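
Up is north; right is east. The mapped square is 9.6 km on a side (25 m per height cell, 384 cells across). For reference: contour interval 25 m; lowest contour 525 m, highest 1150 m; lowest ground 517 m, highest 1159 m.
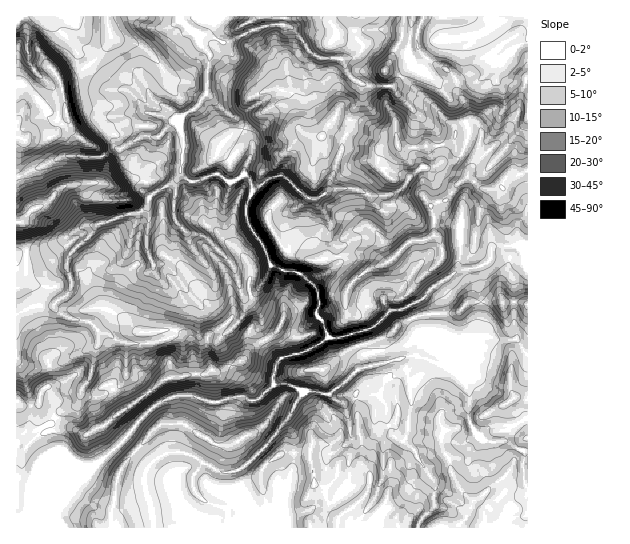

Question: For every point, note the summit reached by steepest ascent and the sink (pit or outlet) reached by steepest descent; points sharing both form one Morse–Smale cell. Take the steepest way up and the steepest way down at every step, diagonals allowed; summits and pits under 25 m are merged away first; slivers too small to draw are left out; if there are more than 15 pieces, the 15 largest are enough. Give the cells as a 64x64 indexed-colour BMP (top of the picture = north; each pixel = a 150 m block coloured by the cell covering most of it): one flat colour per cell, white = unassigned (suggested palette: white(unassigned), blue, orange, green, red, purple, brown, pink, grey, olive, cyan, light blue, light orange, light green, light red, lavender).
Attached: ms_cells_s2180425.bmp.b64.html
<image width="64" height="64" href="data:image/bmp;base64,Qk12CAAAAAAAAHYAAAAoAAAAQAAAAEAAAAABAAQAAAAAAAAIAAATCwAAEwsAABAAAAAAAAAA////ALR3HwAOf/8ALKAsACgn1gC9Z5QAS1aMAMJ34wB/f38AIr28AM++FwDox64AeLv/AIrfmACWmP8A1bDFABERFmZmZmZmYiIiIiIiIiIiIiIiIiIiIiKIiIiIiIiIEREWZmZmZmZiIiIiIiIiIiIiIiIiIiIiIiiIiIiIiIgRERZmZmZmZmIiIiIiIiIiIiIiIiIiIiIiIoiIiIiIiBEREWZmZmZmYiIiIiIiIiIiIiIiIiIiIiIiiIiIiIiIERERFmZmZmYiIiIiIiIiIiIiIiIiIiIiIiKIiIiIiIgRERERZmZmZiIiIiIiIiIiIiIiIiIiIiIiIoiIiIiIiBEREREWZmZmIiIiIiIiIiIiIiIiIiIiIiIiiIiIiIiAERERERZmZmZiIiIiJmYiIiIiIiIiIiIiIiiIiIiIiIARERERERZmZmIiIiZmZmIiIiIiIiIiIiIiiIiIiIiIgBEREREREWZmZmZmZmZmZiIiIiIiIiIiIiKIiIiIiIiAERERERERFmZmZmZmZmZmYiIiIiIiIiIiKIiIiIiIiAABERERERERZmZmZmZmZmZmIiIiIiIiIiIoIiIiIgAAAAABEREREREWZmZmZmZmZmZiIiIiIiIiIiIiIiIt0AAAAAABERERERFmZmZmZmZmZmYiIiIiIiIiIiIiIi3d3dAAAAAREREREWZmZmZmZmZmZiIiIiIiIiIiIiIiLd3d3QAAAAAREREREWZmZmZmZmZmYiIiIiIiIiIiIiIt3d3dAAAAABEREREe7mYRERERFmZmIiIiIiIiIiIiIi3d3d0AAAAAEREREe7u7hERERERZmAAACIiIiIiIiIi3d3d3QAAAAABEREe7u7uEREREREAAAAAAiIiIiIiIiLd3d3dAAAAAAEREe7u7u4REREREQAAAAAAIiIiIiIiLd3d3d0BERAAABER7u7u7hEREREREAAAAAAAAiIiIi3d3d3d3RERERAAERHu7u7u4REREREAAAAAAAAAAADd3d3d3d3dERERERAREe7u7u7hEREREAAAAAAAAAAAAN3d3d3d3dARERERERERERHu7uEREREQAAAAAAAAAAAADd3d3d0AABERERERERERERHu4RERERAAAAAEREAAAAAAAAAAAAAAEREREREREREREe7hEREREAAAAEREREAAAAAAAAAAAAARERERERERERER7uEREREQAAAARERERAAAAAAAAAAAAFUREREREREREREe4REREQAAAABEREREREAAAAAAAAAAVVVREREREREREe4REREQAAAAAERERERERAAAAAAAAABVVVVREREREREe4REREREAAAAARERERERERAAAAAAAAFVVVVERERERER7hERERERAAAAREREREREREQAAAAAAAVVVVURERERER7hEREREREAAAEUREREREREREAAAAAABVVVURERERER7hERERERERAREREURERERERERHcAAAAFVVVRERERERERERERERERERERERREREREREREd3cAAAVVVVURERERERERERERERERERERFERERERERERHdwAABVVVVVEREREREREREREREREREREUREREREREREd3d3d1VVVVVREREREREREREREREREREURERERERERER3d3d3VVVVVVURERERERERERERERERERRERERERERERHd3d3dVVVVVVVURERERERERERERERERFEREREREREREd3d3d1VVVVVVVVVREREREREREREREREURERERERERER3d3d3VVVVVVVVVVUREREREREREREREURERERERERERHd3d3dVVVVVVVVVVVEREREREREREREzREREQERERERHd3d3d1VVVVVVVVVVVREREREREREREzM7u7sAAERERHd3d3d3VVVVVVVVVVVVVRERERETMREzMzu7u7AABER3d3d3d3eVVVVVVVVVVVVVERERERMzMzMzM7u7uwu7RHd3d3d3d5mZVVVVVVVVVVVREREREzMzMzMzu7u7u7u7t3d3d3d3mZmZVZmVVVVVVVERERETMzMzMzO7u7u7u7u3d3d3d3eZmZmZmZmVVVVVUREREREzMzMzMzu7u7u7u7d3d/d3d5mZmZmZmZmVVVVREREREzMzMzMzO7u7u7u7t3d3//d3mZmZmZmZmZmZVVERERETMzMzMzM7u7u7u7u3d3f/93eZmZmZmZmZmZmVERERETMzMzMzMzO7u7u7u3d3d///dwmZmZmZmZmZmaqhERETMzMzMzMzM7u7u7u3d3d///93CZkAmZmZmZmqqqoRETMzMzMzMzMzu7u7t3d3d/////cAAACZmZmZmqqqqqETMzMzMzMzMzM7u7u3d3d3////9wAAAJmZmZmqqqqqqjMzMzMzMzMzMzu7u3d3d3/////3AAAAmZmZqqqqqqqqMzMzMzMzMzMzMAAHd3d3f/////AAAAAJmZqqqqqqqqozMzMzMzMzMzMAAAB3fMzP///wAAAAAAAJqqqqqqqqqjMzMzMzMzMzMAAAAAfMwAD///AAAAAAAACqqqqqqqqqMzMzMzMzMzMwAAAADMwAAP//8AAAAAAAAAqqqqqqqqozMzMzMzM8zMzAAADMwAAA///wAAAAAAAACqqqqqqqozMzMzMzM8zMzMwADMwAAAD//wAAAAAAAAAAqqqqqqqjzMwzMzM8zMzMzMzMzAAAAA//AAAAAAAAAACqqqqqqszMzMwzM8zMzMzMzMzMAAAAAAAAAAAAAAAACqqqqqqszMzMzMzMzMzMzMzMzMzAAAAAAAAA"/>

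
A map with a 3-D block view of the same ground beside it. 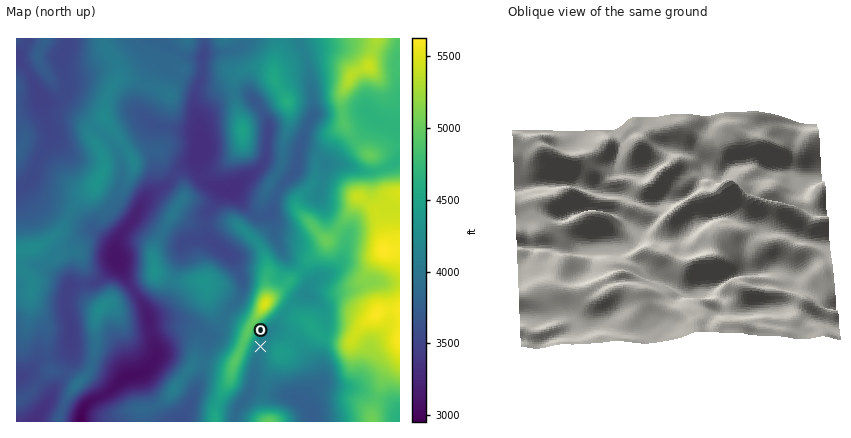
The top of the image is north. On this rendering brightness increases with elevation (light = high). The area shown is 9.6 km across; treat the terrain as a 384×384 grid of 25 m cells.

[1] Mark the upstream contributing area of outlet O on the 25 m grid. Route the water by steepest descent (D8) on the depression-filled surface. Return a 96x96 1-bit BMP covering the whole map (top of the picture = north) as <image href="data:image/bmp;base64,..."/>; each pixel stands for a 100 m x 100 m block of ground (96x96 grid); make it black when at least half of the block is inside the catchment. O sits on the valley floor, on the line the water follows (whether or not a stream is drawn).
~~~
<image width="96" height="96" href="data:image/bmp;base64,Qk2+BAAAAAAAAD4AAAAoAAAAYAAAAGAAAAABAAEAAAAAAIAEAAATCwAAEwsAAAIAAAAAAAAA////AAAAAAAAAAAAAAAAAAAAAAAAAAAAAAAAAAAAAAAAAAAAAAAAAAAAAAAAAAAAAAAAAAAAAAAAAAAAAAAAAAAAAAAAAAAAAAAAAAAAAAAAAAAAAAAAAAAAAAAAAAAAAAAAAAAAAAAAAAAAAAAAAAAAAAAAAAAAAAAAAAAAAAAAAAAAAAAAAAAAAAAAAAAAAAAAAAAAAAAAAAAAAAAAAAAAAAAAAAAAAAAAAAAAAAAAAAAAAAAAAAAAAAAAAAAAAAAAAAAAAAAAAAAAAAAAAAAAAAAAAAAAAAAAAAAAAAAAAAAAAAAAAGAAAAAAAAAAAAAAD/AAAAAAAAAAAAAAH/gAAAAAAAAAAAAAP/wH+AAAAAAAAAAAP/4f+AAAAAAAAAAAP/8//AAAAAAAAAAAH////gAAAAAAAAAAD////wAAAAAAAAAAD////4AAAAAAAAAAB////+AAAAAAAAAAA/////8AAAAAAAAAA/////8AAAAAAAAAAf////8AAAAAAAAAAH////8AAAAAAAAAAD////8AAAAAAAAAAB////8AAAAAAAAAAA////8AAAAAAAAAAAf///8AAAAAAAAAAAP///8AAAAAAAAAAAH///8AAAAAAAAAAAD///8AAAAAAAAAAAB///8AAAAAAAAAAAA///8AAAAAAAAAAAAf//8AAAAAAAAAAAAP//8AAAAAAAAAAAAH//AAAAAAAAAAAAAH//AAAAAAAAAAAAAD//AAAAAAAAAAAAAB//AAAAAAAAAAAAAA/+AAAAAAAAAAAAAAf+AAAAAAAAAAAAAAf+AAAAAAAAAAAAAAP+AAAAAAAAAAAAAAH+AAAAAAAAAAAAAAD8AAAAAAAAAAAAAAD4AAAAAAAAAAAAAABwAAAAAAAAAAAAAABgAAAAAAAAAAAAAAAAAAAAAAAAAAAAAAAAAAAAAAAAAAAAAAAAAAAAAAAAAAAAAAAAAAAAAAAAAAAAAAAAAAAAAAAAAAAAAAAAAAAAAAAAAAAAAAAAAAAAAAAAAAAAAAAAAAAAAAAAAAAAAAAAAAAAAAAAAAAAAAAAAAAAAAAAAAAAAAAAAAAAAAAAAAAAAAAAAAAAAAAAAAAAAAAAAAAAAAAAAAAAAAAAAAAAAAAAAAAAAAAAAAAAAAAAAAAAAAAAAAAAAAAAAAAAAAAAAAAAAAAAAAAAAAAAAAAAAAAAAAAAAAAAAAAAAAAAAAAAAAAAAAAAAAAAAAAAAAAAAAAAAAAAAAAAAAAAAAAAAAAAAAAAAAAAAAAAAAAAAAAAAAAAAAAAAAAAAAAAAAAAAAAAAAAAAAAAAAAAAAAAAAAAAAAAAAAAAAAAAAAAAAAAAAAAAAAAAAAAAAAAAAAAAAAAAAAAAAAAAAAAAAAAAAAAAAAAAAAAAAAAAAAAAAAAAAAAAAAAAAAAAAAAAAAAAAAAAAAAAAAAAAAAAAAAAAAAAAAAAAAAAAAAAAAAAAAAAAAAAAAAAAAAAAAAAAAAAAAAAAAAAAAAAAAAAAAAAAAAAAAAAAAAAAAAAAAAAAAAAAAAA="/>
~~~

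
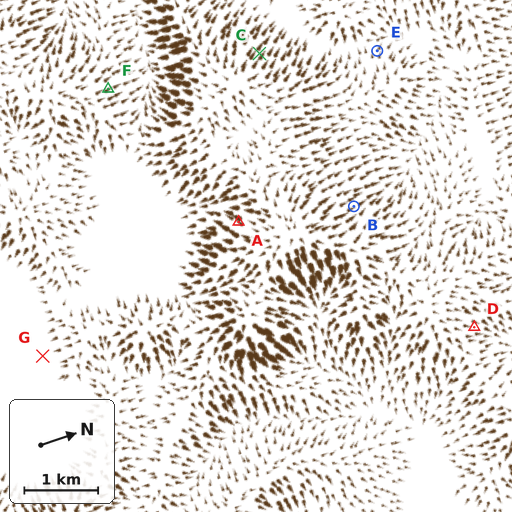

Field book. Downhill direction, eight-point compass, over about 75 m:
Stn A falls SW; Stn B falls N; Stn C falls NW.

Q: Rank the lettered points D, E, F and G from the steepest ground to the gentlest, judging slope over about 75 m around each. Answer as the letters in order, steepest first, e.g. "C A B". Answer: F D E G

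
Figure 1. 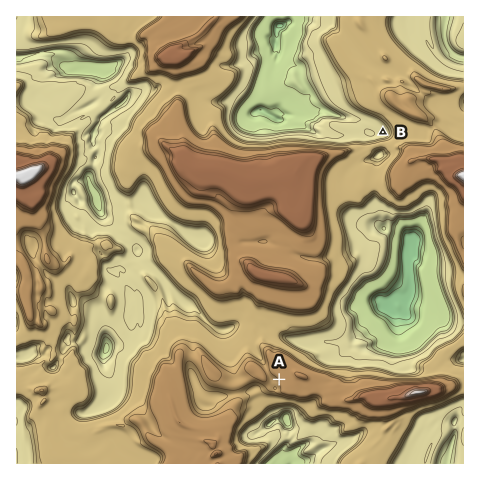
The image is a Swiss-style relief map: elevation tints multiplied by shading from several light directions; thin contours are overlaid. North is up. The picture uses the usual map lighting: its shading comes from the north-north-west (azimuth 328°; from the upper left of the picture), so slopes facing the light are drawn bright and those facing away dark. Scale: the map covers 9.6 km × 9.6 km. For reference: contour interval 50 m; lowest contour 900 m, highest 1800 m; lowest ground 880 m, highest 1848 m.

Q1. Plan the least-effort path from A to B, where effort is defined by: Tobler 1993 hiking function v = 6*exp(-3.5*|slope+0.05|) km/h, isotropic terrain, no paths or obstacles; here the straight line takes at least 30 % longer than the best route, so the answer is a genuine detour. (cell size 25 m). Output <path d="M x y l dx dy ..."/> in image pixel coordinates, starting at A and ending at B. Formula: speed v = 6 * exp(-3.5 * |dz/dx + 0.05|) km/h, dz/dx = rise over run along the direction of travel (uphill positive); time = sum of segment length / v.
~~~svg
<path d="M279 379l-2-2-7-3-3-3-1-2 0-7-7-14 0-4 3-3 54-28 4-4 12-23 0-3 3-7 0-66 33-65 15-8 1-3-1-2"/>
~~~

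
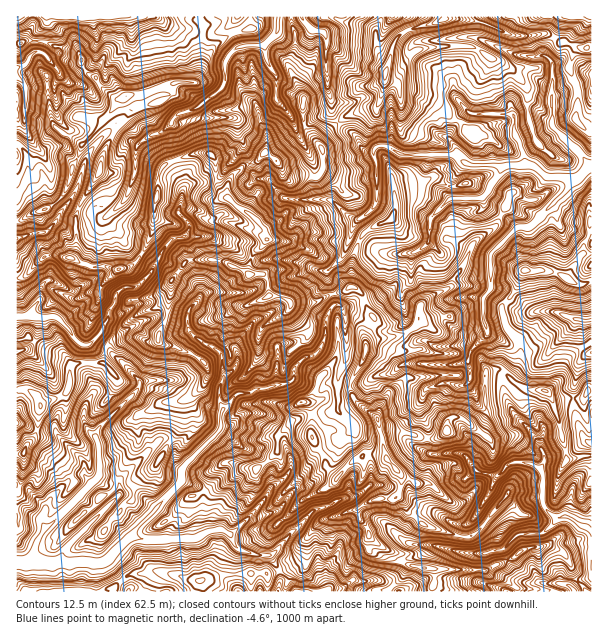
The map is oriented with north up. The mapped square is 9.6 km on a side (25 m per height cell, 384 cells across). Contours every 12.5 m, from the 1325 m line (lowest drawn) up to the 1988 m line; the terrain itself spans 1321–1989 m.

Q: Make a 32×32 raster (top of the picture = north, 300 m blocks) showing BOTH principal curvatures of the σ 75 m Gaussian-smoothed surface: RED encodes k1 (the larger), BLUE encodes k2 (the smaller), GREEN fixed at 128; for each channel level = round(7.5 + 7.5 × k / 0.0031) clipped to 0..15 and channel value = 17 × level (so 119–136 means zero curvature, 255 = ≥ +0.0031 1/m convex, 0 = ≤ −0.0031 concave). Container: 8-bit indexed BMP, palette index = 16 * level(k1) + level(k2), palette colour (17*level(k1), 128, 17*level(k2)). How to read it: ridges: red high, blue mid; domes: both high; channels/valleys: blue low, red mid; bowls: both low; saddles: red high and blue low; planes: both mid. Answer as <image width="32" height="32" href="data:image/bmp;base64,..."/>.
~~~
<image width="32" height="32" href="data:image/bmp;base64,Qk02CAAAAAAAADYEAAAoAAAAIAAAACAAAAABAAgAAAAAAAAEAAATCwAAEwsAAAABAAAAAAAAAIAAABGAAAAigAAAM4AAAESAAABVgAAAZoAAAHeAAACIgAAAmYAAAKqAAAC7gAAAzIAAAN2AAADugAAA/4AAAACAEQARgBEAIoARADOAEQBEgBEAVYARAGaAEQB3gBEAiIARAJmAEQCqgBEAu4ARAMyAEQDdgBEA7oARAP+AEQAAgCIAEYAiACKAIgAzgCIARIAiAFWAIgBmgCIAd4AiAIiAIgCZgCIAqoAiALuAIgDMgCIA3YAiAO6AIgD/gCIAAIAzABGAMwAigDMAM4AzAESAMwBVgDMAZoAzAHeAMwCIgDMAmYAzAKqAMwC7gDMAzIAzAN2AMwDugDMA/4AzAACARAARgEQAIoBEADOARABEgEQAVYBEAGaARAB3gEQAiIBEAJmARACqgEQAu4BEAMyARADdgEQA7oBEAP+ARAAAgFUAEYBVACKAVQAzgFUARIBVAFWAVQBmgFUAd4BVAIiAVQCZgFUAqoBVALuAVQDMgFUA3YBVAO6AVQD/gFUAAIBmABGAZgAigGYAM4BmAESAZgBVgGYAZoBmAHeAZgCIgGYAmYBmAKqAZgC7gGYAzIBmAN2AZgDugGYA/4BmAACAdwARgHcAIoB3ADOAdwBEgHcAVYB3AGaAdwB3gHcAiIB3AJmAdwCqgHcAu4B3AMyAdwDdgHcA7oB3AP+AdwAAgIgAEYCIACKAiAAzgIgARICIAFWAiABmgIgAd4CIAIiAiACZgIgAqoCIALuAiADMgIgA3YCIAO6AiAD/gIgAAICZABGAmQAigJkAM4CZAESAmQBVgJkAZoCZAHeAmQCIgJkAmYCZAKqAmQC7gJkAzICZAN2AmQDugJkA/4CZAACAqgARgKoAIoCqADOAqgBEgKoAVYCqAGaAqgB3gKoAiICqAJmAqgCqgKoAu4CqAMyAqgDdgKoA7oCqAP+AqgAAgLsAEYC7ACKAuwAzgLsARIC7AFWAuwBmgLsAd4C7AIiAuwCZgLsAqoC7ALuAuwDMgLsA3YC7AO6AuwD/gLsAAIDMABGAzAAigMwAM4DMAESAzABVgMwAZoDMAHeAzACIgMwAmYDMAKqAzAC7gMwAzIDMAN2AzADugMwA/4DMAACA3QARgN0AIoDdADOA3QBEgN0AVYDdAGaA3QB3gN0AiIDdAJmA3QCqgN0Au4DdAMyA3QDdgN0A7oDdAP+A3QAAgO4AEYDuACKA7gAzgO4ARIDuAFWA7gBmgO4Ad4DuAIiA7gCZgO4AqoDuALuA7gDMgO4A3YDuAO6A7gD/gO4AAID/ABGA/wAigP8AM4D/AESA/wBVgP8AZoD/AHeA/wCIgP8AmYD/AKqA/wC7gP8AzID/AN2A/wDugP8A/4D/ALemtremx5WXlqepp6anpaWTZJOjpIWFt6WTlJaWpYS1hYWFhXR0p7inl5iXp6akqKaEtqamxtfY5vT35oWWt5aVhpamp4SVhHSFhpeCpIHGppWE2ceUkYCgoICw9/e3hbiEt6S2p4S2ppaEg5PG94DltnPlcoTY9/H016KgoMWEpnWEtqO2p4OmqJeGpYCz9pDg9vSUtpWC2ID21fewgpW1lZaDt5SmppC2pYans7O09tSAwdW2pufF96D5g8DEx7anhpaEl5e4poHYprjYkZOX2MO1pte3t5KwsPLEkPak2HWHlpOXlqa1kZPIpbTHgbaWtrbYhoKgoID6gLFw97bGt5W2cpeXdZXIgIOlp7amyYZ1hNaFxefHxOnWtZLohIO2pYOjs8iXh5jYgISVlJWmh3Sm15aEt9jHlnOUk8ampsi2hMahkbe4t7Vw0/b2+MeGtsbHdnO3l6OmhJfHlbe4lrWndNmig4SV98DzgIBg5YXFY6a2tKKSoranxsiVxpaDp9bXtYGWhXT5oML31KDG1qW2hJKRocKx2Kd1daaEk6bYgKLEpsjn9qCgcvdw5qDDhOiWp7a1xrCVlZeFl6bHhbLCsLW2x8WAtaeS9ZSkx8CUtpe1prinhIHHl5iGhoKTcqX2gMal5oC3x/iixdilkIO3p4LYpsmTxaZ0g3KEpoLGpPiA0db3lICjoeT22cXj19emgsjFoqOR1YaGl6fncYKV0/fCgPikZIbY5rSDg4HIhYWWlYbXp4DIyLfItqb2+Oi2tvWgovj496WykYLEs7R1hYOlhabGgLi3p5W3gJOmpnZ2dPeAgJCBhMjo96WFk6aGp6KlluiioXWnc8bWo4HHdoaV6OagyLan2LaTt5eCs9inhKSolueTg5WEx5XYsdWGhHP3lZK3t9e1cbCCgraxo7eXgZODlci2lITIh3XVosamgNe2g4XIg8Sg16alt6Syp5el1teByaamhJSHhqWz6LeQuNeGlsL2s+a2tbeXpOS3priEkoOSg5OlhLeDlLa0pYC2uOb6x4Hox5W0uIZxoJCRonK3tsWk6KWjo6e3lpa2hYBwhZalc9a4gNeVg7aUx6eVtcm4ctaEgsiSuKW5pqent4GAo8SE9oKwtYS2uLTHhpe1gZJy1oK3t6LHpaeDyMe36LWQgNfngPnIgpaGtciGl4KoqITIgpW2k/iAotamdKbI9/qQ18eA1qaBuJXYp4aGhpeHpqeSx5WgsKL5pIV2hnWF1nC1w9S4t5GFl8iWhXZ2l8iko5G2lfjkxemTuIWYh4eWxYCQksWVcoeXtrWUlKSjgcTWxcjYlnSTooKEhISEh5iXxtqA1qKlpqeUtOXo5tX1tZS0g3M="/>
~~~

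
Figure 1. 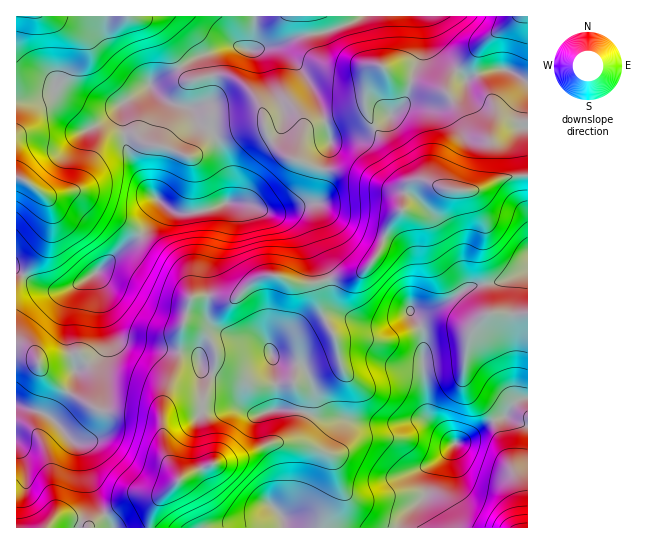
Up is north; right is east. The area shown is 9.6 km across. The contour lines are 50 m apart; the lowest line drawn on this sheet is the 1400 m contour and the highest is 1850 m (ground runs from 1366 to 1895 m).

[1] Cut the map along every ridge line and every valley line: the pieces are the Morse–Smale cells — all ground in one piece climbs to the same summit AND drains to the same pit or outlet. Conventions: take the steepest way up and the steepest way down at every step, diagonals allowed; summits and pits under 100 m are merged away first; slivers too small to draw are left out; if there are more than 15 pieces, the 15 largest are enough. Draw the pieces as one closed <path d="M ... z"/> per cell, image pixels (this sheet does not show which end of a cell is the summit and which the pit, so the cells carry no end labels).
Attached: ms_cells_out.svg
<path d="M527 269l-25 12-36 7-13 11-20 10-22 4 10 14 3 10-1 30 5 48 25 28-18-16-10-7-12 0-19 4-24 0-25-5-22-2-7-7-3-21-5-15-6-9-25-5-8-11-7-6-33-3-23 9-6 6-1 5-4-5-4-2-10-1-2 3 0 6-16 44-2 9 4 40 14 23 0 4-17 14-23 1-16 7-29 18-5 6 312 1 6-15 18-19 2-19 2-6 25-25 13-5 24-18 12-4 15-17 10-2z"/><path d="M425 16l-5 1 3 6-2 31-17 49-30 25-15 7-28 6-10 26-4 27-4 9-31 9-15 0-18-8-23-1-20 8-13 2-15 0-18-10-4 11-11 16-49 43 7 18 4 23 14 25 9 4 49 9 2-23 4-8 4-20 4-4 21-1 20 3 19-18 17-6 23 8 16 1 52-11 18-20 10-28 14-16 1-12 5-14 6-3 10 0 22 9 27 2 31-14 21-1 2-2 0-45-7-3 0-16 7-16 0-12-23-13-22 3-17 8-30-29-7-28z"/><path d="M419 16l-164 0-2 27-3 6-21-4-31 11-39 21-12 11-26 17 6 45 18 36 18 19 15 8 28-2 20-8 23 1 18 8 15 0 31-9 4-9 4-27 10-26 28-6 15-7 30-25 19-56 0-24z"/><path d="M527 175l-22 2-31 14-27-2-22-9-10 0-5 3-6 14-1 12-14 16-10 28-18 20-52 11-16-1-23-8-17 6-19 18-20-3-21 1-4 4-4 20-4 8-1 22 15 4 4 5 1-5 6-6 17-8 35 0 8 4 11 15 22 4 6 5 8 20 3 21 7 7 22 2 25 5 24 0 19-4 12 0 18 13-15-18-5-48 1-30-3-10-10-14 22-4 20-10 13-11 36-7 26-12z"/><path d="M17 271l-1 256 30 1 11-9 13 0 15 5 4 4 5-7 40-24 24-1 11-5 10-10 0-4-14-23-4-40 19-61-50-10-9-4-14-25-4-23-8-18-21 14-12 4-9 0-18-7z"/><path d="M54 96l-19 5-19 1 0 168 27 18 19 3 12-4 20-12 23-22 18-13 10-10 11-16 4-12-12-12-19-33-4-12-4-41-16 17-15 6-13-16z"/><path d="M254 16l-237 0-1 85 19 0 19-5 23 15 13 16 4 0 16-10 11-13 26-16 8-8 43-24 31-11 21 4 3-6 2-10z"/><path d="M527 399l-9 1-15 17-12 4-24 18-13 5-25 25-2 6-2 19-18 19-6 12 1 3 126-1z"/><path d="M527 16l-102 1 4 6 7 28 30 29 17-8 22-3 22 12z"/><path d="M70 519l-13 0-10 8 41 0-9-6z"/><path d="M527 95l-6 15 0 16 2 2 5-1z"/>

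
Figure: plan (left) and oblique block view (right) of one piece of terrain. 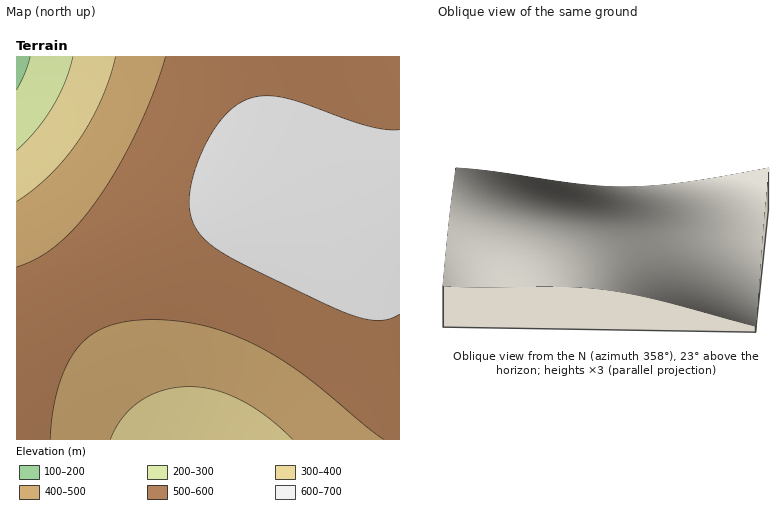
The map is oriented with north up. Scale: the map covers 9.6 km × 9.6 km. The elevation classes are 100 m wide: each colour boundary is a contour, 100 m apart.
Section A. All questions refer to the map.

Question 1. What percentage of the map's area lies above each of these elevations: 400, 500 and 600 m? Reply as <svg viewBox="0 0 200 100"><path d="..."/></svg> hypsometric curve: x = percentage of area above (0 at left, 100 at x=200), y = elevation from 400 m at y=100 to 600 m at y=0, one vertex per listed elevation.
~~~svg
<svg viewBox="0 0 200 100"><path d="M178 100l-44-50-86-50"/></svg>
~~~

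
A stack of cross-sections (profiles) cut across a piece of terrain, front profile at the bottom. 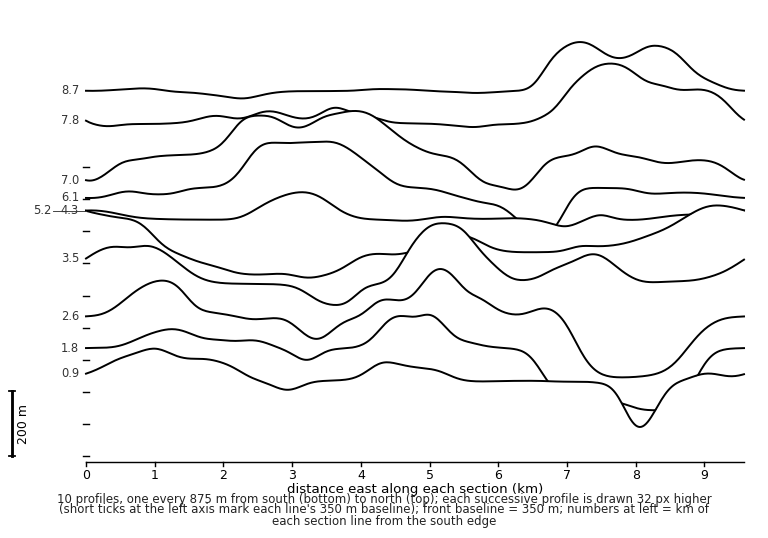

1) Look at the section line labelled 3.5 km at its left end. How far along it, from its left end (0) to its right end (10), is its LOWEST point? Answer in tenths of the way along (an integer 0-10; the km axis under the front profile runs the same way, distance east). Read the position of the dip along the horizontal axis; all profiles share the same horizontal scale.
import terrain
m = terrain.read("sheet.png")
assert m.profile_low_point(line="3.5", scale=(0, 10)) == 4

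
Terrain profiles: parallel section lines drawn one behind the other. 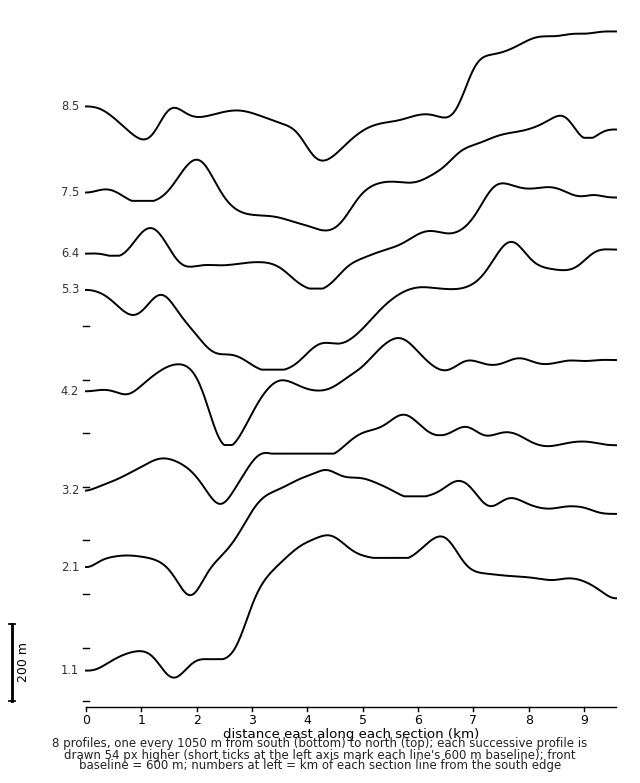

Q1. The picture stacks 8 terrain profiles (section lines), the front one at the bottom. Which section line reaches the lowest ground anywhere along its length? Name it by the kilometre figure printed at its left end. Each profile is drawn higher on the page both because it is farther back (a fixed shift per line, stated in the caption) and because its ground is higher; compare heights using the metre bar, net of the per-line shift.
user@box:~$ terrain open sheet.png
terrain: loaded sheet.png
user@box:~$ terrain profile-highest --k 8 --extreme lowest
1.1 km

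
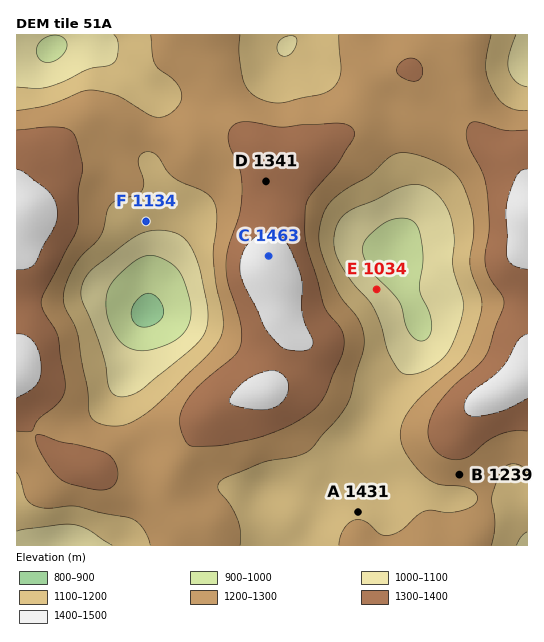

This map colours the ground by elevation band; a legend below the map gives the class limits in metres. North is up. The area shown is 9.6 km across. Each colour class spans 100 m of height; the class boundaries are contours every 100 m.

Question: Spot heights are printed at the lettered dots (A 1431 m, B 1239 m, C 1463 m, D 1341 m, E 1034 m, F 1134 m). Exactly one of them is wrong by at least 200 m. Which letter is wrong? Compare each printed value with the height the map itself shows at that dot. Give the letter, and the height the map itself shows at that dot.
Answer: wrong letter A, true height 1181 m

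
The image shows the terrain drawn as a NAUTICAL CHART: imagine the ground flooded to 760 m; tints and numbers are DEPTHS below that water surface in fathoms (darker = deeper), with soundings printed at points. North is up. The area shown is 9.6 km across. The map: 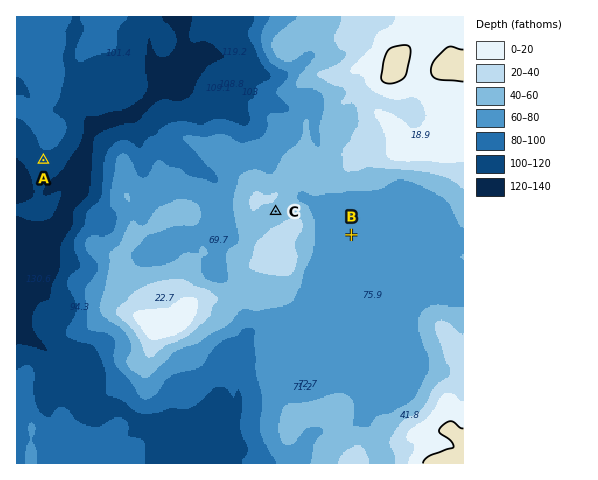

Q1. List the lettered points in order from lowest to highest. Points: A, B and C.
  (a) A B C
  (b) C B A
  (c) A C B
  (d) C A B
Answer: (a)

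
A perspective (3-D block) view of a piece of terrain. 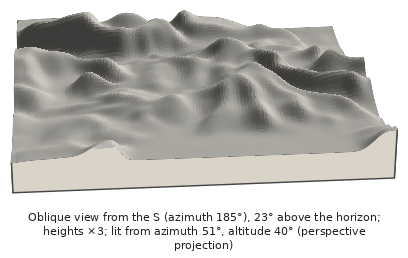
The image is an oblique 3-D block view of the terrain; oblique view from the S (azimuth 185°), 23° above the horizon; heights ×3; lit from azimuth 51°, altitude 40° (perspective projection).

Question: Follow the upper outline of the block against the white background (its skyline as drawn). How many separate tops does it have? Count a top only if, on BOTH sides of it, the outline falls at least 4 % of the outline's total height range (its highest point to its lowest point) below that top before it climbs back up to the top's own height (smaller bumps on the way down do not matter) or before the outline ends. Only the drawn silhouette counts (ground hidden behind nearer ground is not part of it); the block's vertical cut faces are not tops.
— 3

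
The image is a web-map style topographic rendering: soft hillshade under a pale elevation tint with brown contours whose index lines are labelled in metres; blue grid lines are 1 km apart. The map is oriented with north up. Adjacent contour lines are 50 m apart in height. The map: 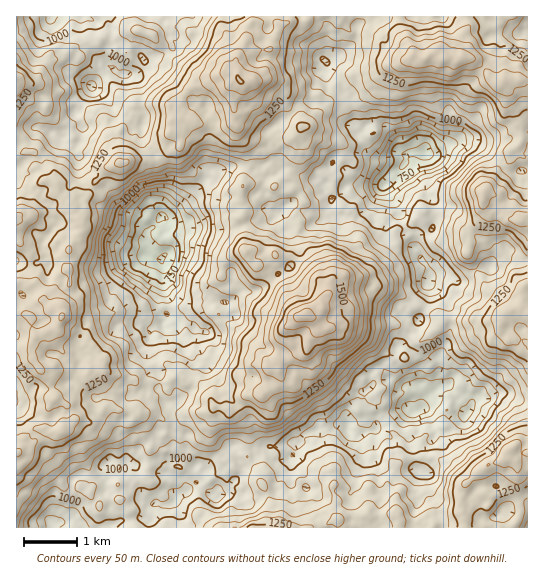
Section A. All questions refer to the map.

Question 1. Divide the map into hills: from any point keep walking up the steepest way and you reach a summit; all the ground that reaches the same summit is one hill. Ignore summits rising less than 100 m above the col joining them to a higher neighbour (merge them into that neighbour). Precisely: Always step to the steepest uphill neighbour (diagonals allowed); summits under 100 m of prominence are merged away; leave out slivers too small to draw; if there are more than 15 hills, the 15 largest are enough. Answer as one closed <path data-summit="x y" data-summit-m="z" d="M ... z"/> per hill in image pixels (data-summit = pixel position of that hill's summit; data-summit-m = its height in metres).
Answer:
<path data-summit="305 315" data-summit-m="1627" d="M274 163l-5 0-12 6-8 0-6-2-12 0-10 4-10-2-15 24-11 11-18 13-5-1-5 7-10 10 1 12 4 8 9 6 3 8-1 16 4 16 0 16-5 9-11 6-2 24 11 21-1 15 9 16 5 17 0 39-2 1-2 6-12-26-8-2-20 22-22 0-9 10-21 3-5 5-4 32-7 8-9 2 1 5 117 0 2-9-1-14 7-10 8-3 7-8 6 0 14 12 24-4 14 8 25-10 3-11 10-13 1-5 1 20 14 6-1-10-9-11-3-7 3-12 11-14 28-9 12 1 2 5 7 5 19-6 1 29 8 9 14 4 20-2-2-15-10-28 4-12 14-6 6 6 4 12 8 6 6 0 24-23 0-7-5-5-7 3-10-15-9 1-1-29 10-22 2-22-6-15-17-16 0-13-12-19 3-13 11-6 3-5 2-23-24-36-6-3-16 11-4 10-22 0-6-2-10-12-9 0-15 16-5-7-13-3z"/><path data-summit="62 317" data-summit-m="1409" d="M61 137l-19 20-12 2-14 10 0 12 9 6 17 4-1 8 11 7 0 11 7 5-16 20 2 15-4 4-6 3-19-2 1 266 34 0 2-5 8-2 7-8 4-32 5-5 21-3 9-10 20-1-2-17-5-15 3-8 9-12-1-12 4-5 14-5 9 1 2-7 0-7-11-21 0-15 2-9 11-6 5-9 0-16-4-16 1-16-3-8-9-6-5-11 0-11-7-13-18-9-13-17-4-3-12-1-10-9-4-9 0-16-3-4 1-5-8-1z"/><path data-summit="239 81" data-summit-m="1504" d="M365 16l-172 0 2 19-5 5-9 0-7-5-4 0-1 6 3 6-13 9-14 4-1 6-7 7-15 2-9-7-7 3-14 15 9 6 13 15 12 5 17 13-2 13 14 16 10 23 0 14-4 10 0 14 6 2 18-13 11-11 15-24 10 2 10-4 26 2 12-6 5 0 31 14 13 3 5 7 15-16 9 0 10 12 6 2 22 0 4-10 16-12 2-8-5 0-9 4-16 0-6-3-15-23-1-16-6-16-20-17-1 14-6 3-10 0 1-12 10-15 4-12 25-17 4-7 1-12z"/><path data-summit="426 58" data-summit-m="1449" d="M527 16l-161 0-9 10-1 12-4 7-13 10-9 4-3 3 0 7 14 14 2 11 6 7 4 10 2 18 3 6 8-10 15-1 6 3 9 12 4 12 5 4 6-3 20 1 18-9 24-1 10 5 23 21 7 3 14-1z"/><path data-summit="513 447" data-summit-m="1389" d="M506 393l-9 0-8 4-12 0-13 20-17 15-9-1-5-5-4-12-6-6-12 4-6 14 10 28 2 15-20 2-14-4-8-9 0-28-20 5-13-11-13 1-23 8-10 12-4 14 3 7 9 11 2 11 8 3 12 9 12 4 11-3 2-4 2 22 9 9 165 0 1-127-11-2z"/><path data-summit="483 194" data-summit-m="1388" d="M473 143l-24 1-18 9-20-1-4 3-2 4 0 4 18 20 4 11 8 9-2 23-3 5-9 3-5 9 0 7 9 13 5 14 15-2 10 5 7 0 15-11 12-2 18-18 1 8 3 2 17 0 0-88-15 1-7-3-23-21z"/><path data-summit="527 314" data-summit-m="1347" d="M507 249l-18 18-12 2-15 11-24-5-7 1-3 5 17 17 6 15-2 22-10 22 1 29 9-1 10 15 7-3 5 8 1-3 7-6 10 1 8-4 9 0 15 7 7-1 0-138-19-4z"/><path data-summit="121 163" data-summit-m="1364" d="M93 87l-17 22 7 17-2 12-5 8 3 8 1 20 10 13 15 2 17 20 16 7 9 16 10-9 4-6 0-16 4-10-1-18-9-19-14-16 2-13-17-13-12-5-13-15z"/><path data-summit="253 527" data-summit-m="1285" d="M290 461l-1 5-10 13-2 10-26 11-14-8-24 4-14-12-6 0-7 8-8 3-7 10 0 22 190 0-8-8-2-22-2 4-11 3-17-7-7-6-13-7-8-1-2-2z"/><path data-summit="17 82" data-summit-m="1347" d="M51 19l-10 8-10 0-15 4 1 114 10-6 12-13-2-12 8-17 10-1 15 5 5 5 0 6 17-26-18-9-5-4-1-8-8-12 3-16z"/><path data-summit="17 218" data-summit-m="1358" d="M17 181l-1 80 7 3 12 0 10-7-2-15 16-20-7-5 0-11-11-7 1-8-17-4z"/>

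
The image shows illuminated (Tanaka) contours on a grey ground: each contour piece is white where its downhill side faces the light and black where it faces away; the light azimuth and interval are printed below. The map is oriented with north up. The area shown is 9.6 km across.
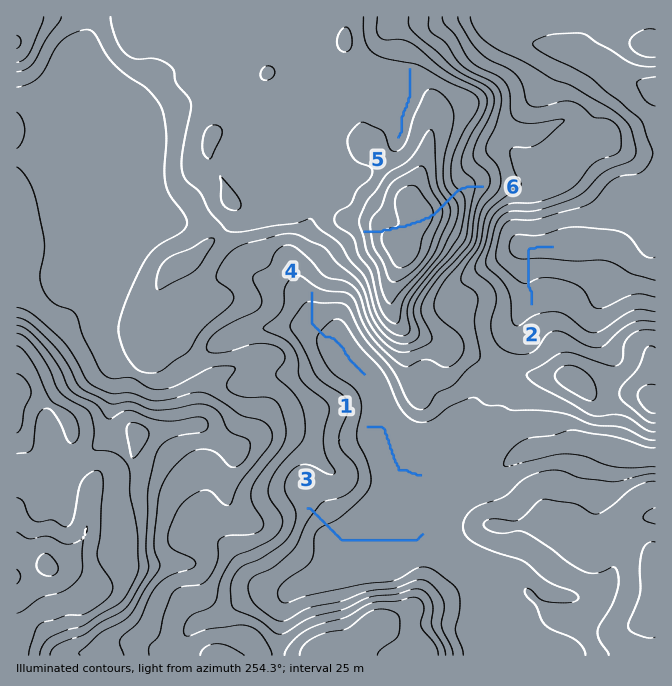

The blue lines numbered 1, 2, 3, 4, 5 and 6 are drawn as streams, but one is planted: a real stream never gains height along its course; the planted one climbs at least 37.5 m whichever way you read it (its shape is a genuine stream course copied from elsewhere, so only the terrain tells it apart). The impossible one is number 6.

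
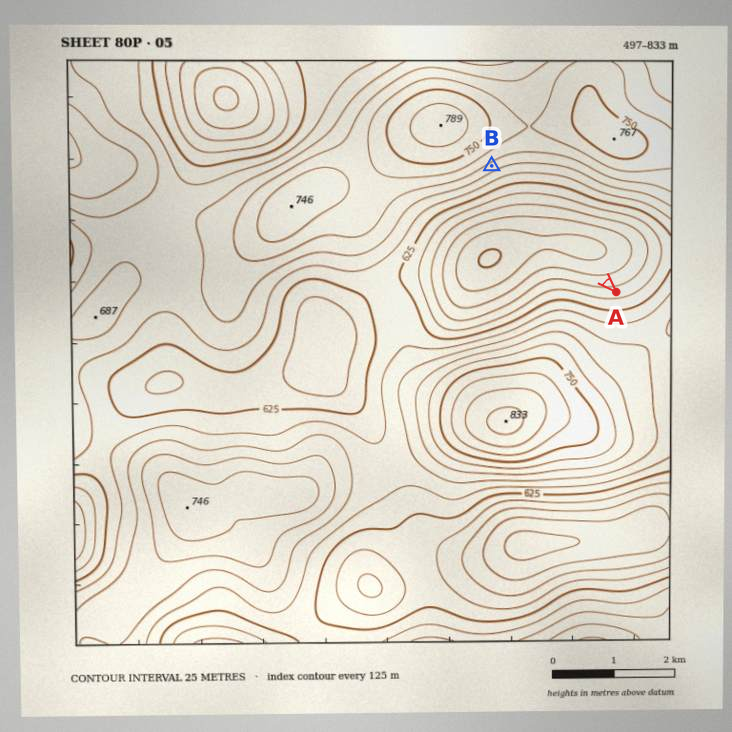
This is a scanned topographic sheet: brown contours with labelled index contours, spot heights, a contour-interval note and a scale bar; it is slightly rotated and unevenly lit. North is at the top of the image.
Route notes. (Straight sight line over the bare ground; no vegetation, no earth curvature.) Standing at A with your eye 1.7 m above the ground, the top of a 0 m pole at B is in view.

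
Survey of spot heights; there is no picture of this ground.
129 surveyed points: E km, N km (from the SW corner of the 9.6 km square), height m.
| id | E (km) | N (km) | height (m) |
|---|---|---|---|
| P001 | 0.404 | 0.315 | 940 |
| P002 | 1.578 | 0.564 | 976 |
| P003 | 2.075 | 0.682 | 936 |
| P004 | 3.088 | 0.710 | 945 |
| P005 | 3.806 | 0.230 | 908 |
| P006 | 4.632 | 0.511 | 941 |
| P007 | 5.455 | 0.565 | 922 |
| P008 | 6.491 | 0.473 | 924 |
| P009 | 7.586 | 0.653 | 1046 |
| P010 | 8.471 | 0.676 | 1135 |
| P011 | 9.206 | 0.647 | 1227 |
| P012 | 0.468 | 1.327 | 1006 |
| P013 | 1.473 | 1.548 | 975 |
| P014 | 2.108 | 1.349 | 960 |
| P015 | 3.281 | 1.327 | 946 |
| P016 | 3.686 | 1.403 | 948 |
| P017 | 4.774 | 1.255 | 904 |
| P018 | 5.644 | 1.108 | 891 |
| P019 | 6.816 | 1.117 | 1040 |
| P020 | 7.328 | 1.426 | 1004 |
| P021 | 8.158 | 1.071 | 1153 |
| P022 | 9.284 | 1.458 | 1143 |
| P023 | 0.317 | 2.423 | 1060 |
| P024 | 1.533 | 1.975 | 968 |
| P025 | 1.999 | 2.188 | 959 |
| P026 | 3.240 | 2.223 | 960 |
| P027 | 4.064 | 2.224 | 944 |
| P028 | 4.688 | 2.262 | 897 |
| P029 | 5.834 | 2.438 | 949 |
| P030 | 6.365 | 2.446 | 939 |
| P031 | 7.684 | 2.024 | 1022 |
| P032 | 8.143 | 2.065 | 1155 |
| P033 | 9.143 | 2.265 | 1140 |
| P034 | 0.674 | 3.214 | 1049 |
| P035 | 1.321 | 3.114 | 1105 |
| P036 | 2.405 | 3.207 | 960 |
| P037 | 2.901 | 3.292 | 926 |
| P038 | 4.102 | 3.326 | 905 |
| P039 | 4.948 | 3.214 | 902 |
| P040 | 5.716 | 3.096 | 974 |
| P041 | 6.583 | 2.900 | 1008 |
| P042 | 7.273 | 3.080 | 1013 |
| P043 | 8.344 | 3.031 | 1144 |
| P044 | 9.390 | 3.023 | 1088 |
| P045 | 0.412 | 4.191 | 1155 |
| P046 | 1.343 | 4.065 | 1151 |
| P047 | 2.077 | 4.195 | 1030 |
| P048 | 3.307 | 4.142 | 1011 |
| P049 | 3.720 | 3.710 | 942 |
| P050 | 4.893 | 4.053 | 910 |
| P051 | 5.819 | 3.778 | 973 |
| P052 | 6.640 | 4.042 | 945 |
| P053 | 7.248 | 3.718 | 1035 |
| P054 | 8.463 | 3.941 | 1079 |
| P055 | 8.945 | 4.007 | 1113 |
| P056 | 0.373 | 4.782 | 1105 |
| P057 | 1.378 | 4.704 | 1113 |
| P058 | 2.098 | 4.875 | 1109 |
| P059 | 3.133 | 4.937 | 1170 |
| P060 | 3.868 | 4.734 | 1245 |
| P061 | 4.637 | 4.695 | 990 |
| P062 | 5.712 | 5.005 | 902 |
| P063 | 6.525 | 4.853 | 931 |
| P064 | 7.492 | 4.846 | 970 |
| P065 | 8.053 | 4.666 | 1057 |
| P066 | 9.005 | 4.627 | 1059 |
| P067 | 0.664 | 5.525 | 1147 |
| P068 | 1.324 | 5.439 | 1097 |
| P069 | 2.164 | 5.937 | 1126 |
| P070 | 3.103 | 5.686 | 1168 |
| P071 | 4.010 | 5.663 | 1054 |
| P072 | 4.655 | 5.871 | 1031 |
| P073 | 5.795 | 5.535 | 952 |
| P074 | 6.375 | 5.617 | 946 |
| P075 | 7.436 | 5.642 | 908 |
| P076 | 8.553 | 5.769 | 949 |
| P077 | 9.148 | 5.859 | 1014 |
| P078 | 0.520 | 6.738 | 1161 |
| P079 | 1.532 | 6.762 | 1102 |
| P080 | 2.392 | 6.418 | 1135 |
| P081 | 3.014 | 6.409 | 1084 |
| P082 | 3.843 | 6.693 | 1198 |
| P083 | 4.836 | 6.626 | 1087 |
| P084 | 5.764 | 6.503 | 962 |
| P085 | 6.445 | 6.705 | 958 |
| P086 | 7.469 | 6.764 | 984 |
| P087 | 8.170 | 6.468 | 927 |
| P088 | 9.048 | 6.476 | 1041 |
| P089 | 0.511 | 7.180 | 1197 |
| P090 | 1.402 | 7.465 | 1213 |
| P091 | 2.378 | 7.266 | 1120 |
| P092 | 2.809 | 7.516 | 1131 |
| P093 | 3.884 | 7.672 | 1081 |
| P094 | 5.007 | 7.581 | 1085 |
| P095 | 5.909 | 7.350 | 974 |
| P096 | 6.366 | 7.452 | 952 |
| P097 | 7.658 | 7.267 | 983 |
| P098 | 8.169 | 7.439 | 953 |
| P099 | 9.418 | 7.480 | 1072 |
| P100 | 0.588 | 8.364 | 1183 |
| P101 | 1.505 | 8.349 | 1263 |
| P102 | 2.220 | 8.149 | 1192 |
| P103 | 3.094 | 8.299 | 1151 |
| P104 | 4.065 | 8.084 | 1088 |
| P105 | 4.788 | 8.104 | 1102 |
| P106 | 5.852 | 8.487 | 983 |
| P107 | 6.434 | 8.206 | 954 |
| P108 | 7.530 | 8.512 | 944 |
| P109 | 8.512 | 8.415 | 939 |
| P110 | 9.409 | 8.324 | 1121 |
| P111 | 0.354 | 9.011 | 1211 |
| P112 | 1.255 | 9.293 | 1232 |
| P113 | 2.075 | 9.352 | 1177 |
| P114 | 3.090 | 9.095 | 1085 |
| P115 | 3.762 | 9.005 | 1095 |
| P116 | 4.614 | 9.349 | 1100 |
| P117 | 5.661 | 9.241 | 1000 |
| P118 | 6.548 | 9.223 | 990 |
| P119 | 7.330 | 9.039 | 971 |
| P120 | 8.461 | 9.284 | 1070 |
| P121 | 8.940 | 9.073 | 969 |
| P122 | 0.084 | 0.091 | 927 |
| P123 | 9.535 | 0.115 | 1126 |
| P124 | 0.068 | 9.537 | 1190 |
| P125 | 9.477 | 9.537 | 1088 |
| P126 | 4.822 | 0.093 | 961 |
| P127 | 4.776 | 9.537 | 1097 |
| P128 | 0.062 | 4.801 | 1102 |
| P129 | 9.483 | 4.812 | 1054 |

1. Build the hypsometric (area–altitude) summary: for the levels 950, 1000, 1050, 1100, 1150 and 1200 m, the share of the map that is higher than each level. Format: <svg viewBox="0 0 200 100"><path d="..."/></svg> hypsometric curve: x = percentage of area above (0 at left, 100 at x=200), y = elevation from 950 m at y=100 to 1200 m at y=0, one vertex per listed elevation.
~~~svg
<svg viewBox="0 0 200 100"><path d="M157 100l-45-20-22-20-31-20-33-20-14-20"/></svg>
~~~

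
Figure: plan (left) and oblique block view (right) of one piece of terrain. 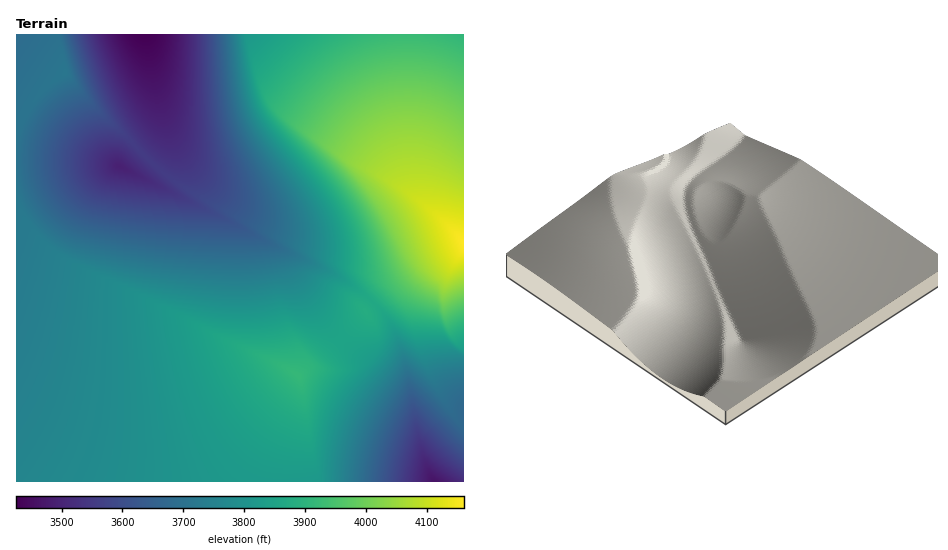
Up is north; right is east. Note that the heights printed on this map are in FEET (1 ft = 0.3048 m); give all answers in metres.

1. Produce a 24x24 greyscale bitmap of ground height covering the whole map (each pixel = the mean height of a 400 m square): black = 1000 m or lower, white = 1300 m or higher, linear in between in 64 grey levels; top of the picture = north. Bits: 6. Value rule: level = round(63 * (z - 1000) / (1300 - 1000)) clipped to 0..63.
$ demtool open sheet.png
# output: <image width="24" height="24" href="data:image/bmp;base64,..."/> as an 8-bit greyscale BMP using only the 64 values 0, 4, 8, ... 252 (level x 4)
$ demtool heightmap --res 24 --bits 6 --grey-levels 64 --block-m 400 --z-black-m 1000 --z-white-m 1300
<image width="24" height="24" href="data:image/bmp;base64,Qk12BgAAAAAAADYEAAAoAAAAGAAAABgAAAABAAgAAAAAAEACAAATCwAAEwsAAAABAAAAAAAAAAAAAAEBAQACAgIAAwMDAAQEBAAFBQUABgYGAAcHBwAICAgACQkJAAoKCgALCwsADAwMAA0NDQAODg4ADw8PABAQEAAREREAEhISABMTEwAUFBQAFRUVABYWFgAXFxcAGBgYABkZGQAaGhoAGxsbABwcHAAdHR0AHh4eAB8fHwAgICAAISEhACIiIgAjIyMAJCQkACUlJQAmJiYAJycnACgoKAApKSkAKioqACsrKwAsLCwALS0tAC4uLgAvLy8AMDAwADExMQAyMjIAMzMzADQ0NAA1NTUANjY2ADc3NwA4ODgAOTk5ADo6OgA7OzsAPDw8AD09PQA+Pj4APz8/AEBAQABBQUEAQkJCAENDQwBEREQARUVFAEZGRgBHR0cASEhIAElJSQBKSkoAS0tLAExMTABNTU0ATk5OAE9PTwBQUFAAUVFRAFJSUgBTU1MAVFRUAFVVVQBWVlYAV1dXAFhYWABZWVkAWlpaAFtbWwBcXFwAXV1dAF5eXgBfX18AYGBgAGFhYQBiYmIAY2NjAGRkZABlZWUAZmZmAGdnZwBoaGgAaWlpAGpqagBra2sAbGxsAG1tbQBubm4Ab29vAHBwcABxcXEAcnJyAHNzcwB0dHQAdXV1AHZ2dgB3d3cAeHh4AHl5eQB6enoAe3t7AHx8fAB9fX0Afn5+AH9/fwCAgIAAgYGBAIKCggCDg4MAhISEAIWFhQCGhoYAh4eHAIiIiACJiYkAioqKAIuLiwCMjIwAjY2NAI6OjgCPj48AkJCQAJGRkQCSkpIAk5OTAJSUlACVlZUAlpaWAJeXlwCYmJgAmZmZAJqamgCbm5sAnJycAJ2dnQCenp4An5+fAKCgoAChoaEAoqKiAKOjowCkpKQApaWlAKampgCnp6cAqKioAKmpqQCqqqoAq6urAKysrACtra0Arq6uAK+vrwCwsLAAsbGxALKysgCzs7MAtLS0ALW1tQC2trYAt7e3ALi4uAC5ubkAurq6ALu7uwC8vLwAvb29AL6+vgC/v78AwMDAAMHBwQDCwsIAw8PDAMTExADFxcUAxsbGAMfHxwDIyMgAycnJAMrKygDLy8sAzMzMAM3NzQDOzs4Az8/PANDQ0ADR0dEA0tLSANPT0wDU1NQA1dXVANbW1gDX19cA2NjYANnZ2QDa2toA29vbANzc3ADd3d0A3t7eAN/f3wDg4OAA4eHhAOLi4gDj4+MA5OTkAOXl5QDm5uYA5+fnAOjo6ADp6ekA6urqAOvr6wDs7OwA7e3tAO7u7gDv7+8A8PDwAPHx8QDy8vIA8/PzAPT09AD19fUA9vb2APf39wD4+PgA+fn5APr6+gD7+/sA/Pz8AP39/QD+/v4A////AHx8fICAgISEhIiIjIyMjIyIeGhcTDw0QHx8fHyAgISEhIiIjIyQkJCIfGxcUEBEUHh8fHyAgISEiIiMjJCQlJSMgHBkVEhQXHh8fHyAgISEiIiMkJCUmJiQhHhoXFRcZHh4fHyAgISEiIyMkJSYnJyUiIBwZFxoaHh4fHyAgISEiIyQlJicoKCYkIh8bGxwcHh4eHx8gISEiIyQlJicoKCYlIyEeHx8fHh4eHx8gISIiIyQlJiYmJiUlJCQhIyMkHR4eHx8gISIjIyQjIyQkJCQlJiUlJycpHR4eHx8gISIiISEhISEiIiMlJiYpKiwtHR4eHx8gIB8fHx4eHh8fICIkJikrLjExHR0eHh4eHR0cHBwcHBwdHiAjJyotMTM1HR0dHBsbGhoZGRkZGRkbHSAkJysvMjU3HRwaGRgYFxcWFhYWFxkbHSEkKC0xMzY3HBoYFhUVFBQUExQVFxkbHiImKi8yNDY2GxgWFBISEREREhMVFxkcICQpLjEzNDU0GhcVEhAPDxERERMVGBsfIycsMTIzMzMzGhcVEhAPEREQERMWGR0iJywwMTIyMjIxGhgWExISEQ8PEBMXHCEmKy4vMDExMTEwGxkXFRQSDw4OEBMYHiUpKy0uLzAwMDAvGxsZGBQQDQ0NEBQZICcpKiwtLi4vLy4uGxsbGBIODAwNEBQaIiYoKSorLC0tLS0sGxsbFhENCwsMEBQbIyUnKCkqKyssLCsrGhsaFA8MCgoMDxUcIiQlJigoKSoqKiopA=="/>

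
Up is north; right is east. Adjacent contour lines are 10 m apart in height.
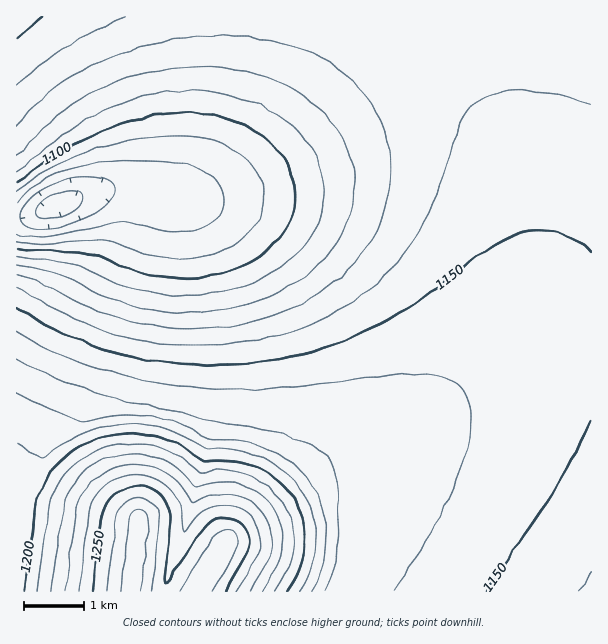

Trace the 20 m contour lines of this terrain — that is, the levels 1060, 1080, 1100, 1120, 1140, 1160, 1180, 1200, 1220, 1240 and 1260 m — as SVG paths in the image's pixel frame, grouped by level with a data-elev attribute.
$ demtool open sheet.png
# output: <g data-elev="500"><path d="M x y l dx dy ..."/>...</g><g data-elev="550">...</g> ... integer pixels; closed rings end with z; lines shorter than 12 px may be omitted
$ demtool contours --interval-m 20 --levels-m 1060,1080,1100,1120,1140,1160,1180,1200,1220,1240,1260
<g data-elev="1060"><path d="M41 218l-5-3 0-6 5-7 9-6 10-4 11-2 7 1 5 4 0 5-3 4-11 9-16 6z"/></g><g data-elev="1080"><path d="M17 202l18-16 25-14 29-8 31-4 50 2 27 6 10 5 10 7 5 9 2 9-2 11-7 10-11 8-15 4-21 1-31-8-14-2-16 2-59 13-18 0-13-5"/></g><g data-elev="1100"><path d="M17 183l18-15 22-14 26-14 27-12 21-7 19-5 21-3 20 0 21 2 19 6 18 7 16 10 12 12 10 14 6 15 2 16-1 14-5 13-7 12-10 12-14 11-13 8-17 6-16 5-24 2-26-1-25-6-36-14-14-4-16-1-39-1-15-2"/></g><g data-elev="1120"><path d="M17 157l25-27 20-18 21-14 22-12 27-10 27-6 30-3 29 0 28 5 26 7 24 12 20 14 16 17 12 19 8 21 3 23-2 19-6 20-10 18-14 18-17 15-20 13-23 11-24 7-23 4-22 2-24-1-23-3-37-10-54-25-39-8"/></g><g data-elev="1140"><path d="M578 591l13-18"/><path d="M591 104l-37-10-33-3-26 2-18 8-9 10-9 15-20 62-12 28-12 23-14 19-23 24-25 20-30 17-33 13-33 8-36 5-36 0-35-3-31-7-30-10-23-10-49-27"/><path d="M17 86l22-21 26-17 28-16 33-15"/></g><g data-elev="1160"><path d="M394 591l27-42 19-34 16-32 9-27 5-24 1-21-6-16-10-12-17-7-24-3-142 15-47 1-43-3-45-7-44-12-39-15-37-20"/></g><g data-elev="1180"><path d="M312 591l9-18 4-18 2-19-2-18-6-18-8-16-12-14-14-12-16-9-18-6-18-3-24-1-26-14-28-8-33-2-42 6-63-28"/></g><g data-elev="1200"><path d="M287 591l8-13 6-14 3-13 1-15-2-14-4-13-7-14-9-10-15-12-17-8-21-5-27 1-17-12-16-8-18-5-20-2-25 2-23 8-19 13-16 17-8 15-5 15-12 87"/></g><g data-elev="1220"><path d="M262 591l16-26 5-20-1-12-2-12-6-11-6-9-14-11-18-7-18-1-21 4-15-15-14-9-16-6-18-2-18 2-18 6-15 11-12 15-8 21-12 82"/></g><g data-elev="1240"><path d="M237 591l19-31 4-11 0-16-8-15-7-6-9-5-9-2-11 1-15 7-18 19-3-25-4-9-5-7-7-7-9-5-9-3-11-1-13 2-12 5-10 9-7 10-4 14-10 76"/></g><g data-elev="1260"><path d="M151 591l7-45 1-30-2-7-5-6-6-4-8-2-6 1-7 3-5 5-3 6-10 79"/><path d="M212 591l26-45 1-4-2-6-7-6-8 1-7 5-36 55"/></g>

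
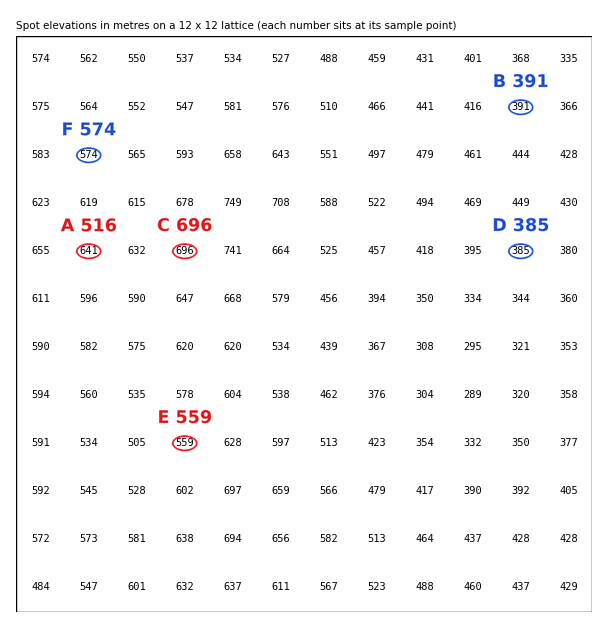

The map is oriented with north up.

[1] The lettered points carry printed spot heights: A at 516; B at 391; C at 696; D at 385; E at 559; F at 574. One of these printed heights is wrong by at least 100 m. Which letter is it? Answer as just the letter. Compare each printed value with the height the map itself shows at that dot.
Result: A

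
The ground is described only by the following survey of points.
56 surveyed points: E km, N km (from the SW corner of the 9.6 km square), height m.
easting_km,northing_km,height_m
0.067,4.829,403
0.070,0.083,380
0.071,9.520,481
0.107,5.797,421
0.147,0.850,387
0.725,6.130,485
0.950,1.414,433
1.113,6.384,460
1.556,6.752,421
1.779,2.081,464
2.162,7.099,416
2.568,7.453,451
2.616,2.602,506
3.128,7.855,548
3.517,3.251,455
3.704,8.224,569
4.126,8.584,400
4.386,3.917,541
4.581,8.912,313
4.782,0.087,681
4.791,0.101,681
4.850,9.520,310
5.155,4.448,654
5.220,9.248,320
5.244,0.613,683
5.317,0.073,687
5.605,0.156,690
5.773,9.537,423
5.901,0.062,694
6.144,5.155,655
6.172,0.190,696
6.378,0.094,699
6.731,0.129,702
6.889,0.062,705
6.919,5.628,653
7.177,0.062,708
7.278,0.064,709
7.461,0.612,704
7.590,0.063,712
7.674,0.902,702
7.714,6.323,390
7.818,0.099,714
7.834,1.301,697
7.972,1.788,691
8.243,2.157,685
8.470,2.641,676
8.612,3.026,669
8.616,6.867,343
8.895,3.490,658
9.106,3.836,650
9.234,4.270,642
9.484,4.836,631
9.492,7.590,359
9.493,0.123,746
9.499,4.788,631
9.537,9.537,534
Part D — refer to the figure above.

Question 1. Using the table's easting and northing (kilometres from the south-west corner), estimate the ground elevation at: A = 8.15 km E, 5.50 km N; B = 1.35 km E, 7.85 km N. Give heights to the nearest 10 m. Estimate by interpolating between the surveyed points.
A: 510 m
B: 420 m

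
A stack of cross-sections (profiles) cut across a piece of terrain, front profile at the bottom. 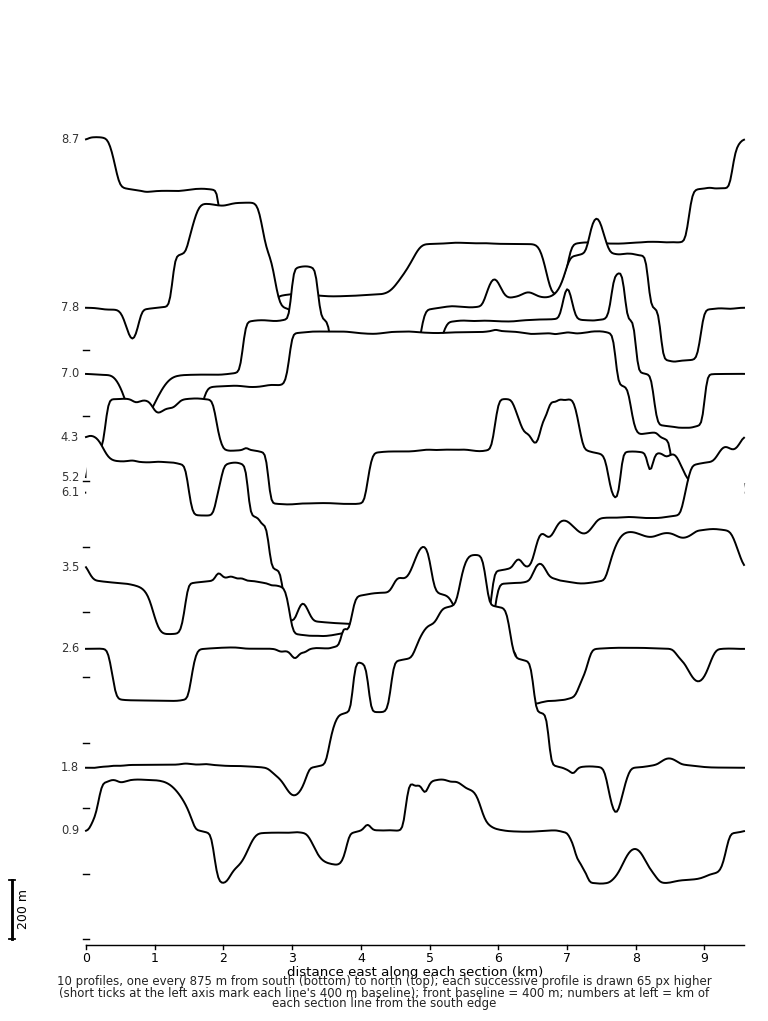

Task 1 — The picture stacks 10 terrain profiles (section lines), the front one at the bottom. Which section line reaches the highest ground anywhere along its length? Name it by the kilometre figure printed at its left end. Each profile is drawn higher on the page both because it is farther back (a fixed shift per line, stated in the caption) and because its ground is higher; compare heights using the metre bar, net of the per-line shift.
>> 1.8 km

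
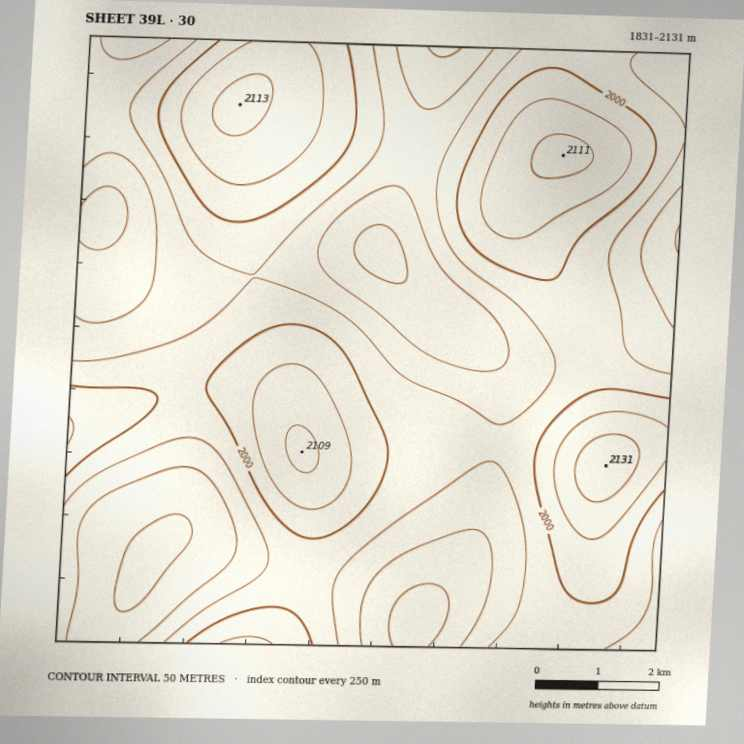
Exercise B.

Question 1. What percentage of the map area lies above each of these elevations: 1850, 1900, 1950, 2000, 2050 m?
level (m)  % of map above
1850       97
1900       81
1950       58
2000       30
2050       14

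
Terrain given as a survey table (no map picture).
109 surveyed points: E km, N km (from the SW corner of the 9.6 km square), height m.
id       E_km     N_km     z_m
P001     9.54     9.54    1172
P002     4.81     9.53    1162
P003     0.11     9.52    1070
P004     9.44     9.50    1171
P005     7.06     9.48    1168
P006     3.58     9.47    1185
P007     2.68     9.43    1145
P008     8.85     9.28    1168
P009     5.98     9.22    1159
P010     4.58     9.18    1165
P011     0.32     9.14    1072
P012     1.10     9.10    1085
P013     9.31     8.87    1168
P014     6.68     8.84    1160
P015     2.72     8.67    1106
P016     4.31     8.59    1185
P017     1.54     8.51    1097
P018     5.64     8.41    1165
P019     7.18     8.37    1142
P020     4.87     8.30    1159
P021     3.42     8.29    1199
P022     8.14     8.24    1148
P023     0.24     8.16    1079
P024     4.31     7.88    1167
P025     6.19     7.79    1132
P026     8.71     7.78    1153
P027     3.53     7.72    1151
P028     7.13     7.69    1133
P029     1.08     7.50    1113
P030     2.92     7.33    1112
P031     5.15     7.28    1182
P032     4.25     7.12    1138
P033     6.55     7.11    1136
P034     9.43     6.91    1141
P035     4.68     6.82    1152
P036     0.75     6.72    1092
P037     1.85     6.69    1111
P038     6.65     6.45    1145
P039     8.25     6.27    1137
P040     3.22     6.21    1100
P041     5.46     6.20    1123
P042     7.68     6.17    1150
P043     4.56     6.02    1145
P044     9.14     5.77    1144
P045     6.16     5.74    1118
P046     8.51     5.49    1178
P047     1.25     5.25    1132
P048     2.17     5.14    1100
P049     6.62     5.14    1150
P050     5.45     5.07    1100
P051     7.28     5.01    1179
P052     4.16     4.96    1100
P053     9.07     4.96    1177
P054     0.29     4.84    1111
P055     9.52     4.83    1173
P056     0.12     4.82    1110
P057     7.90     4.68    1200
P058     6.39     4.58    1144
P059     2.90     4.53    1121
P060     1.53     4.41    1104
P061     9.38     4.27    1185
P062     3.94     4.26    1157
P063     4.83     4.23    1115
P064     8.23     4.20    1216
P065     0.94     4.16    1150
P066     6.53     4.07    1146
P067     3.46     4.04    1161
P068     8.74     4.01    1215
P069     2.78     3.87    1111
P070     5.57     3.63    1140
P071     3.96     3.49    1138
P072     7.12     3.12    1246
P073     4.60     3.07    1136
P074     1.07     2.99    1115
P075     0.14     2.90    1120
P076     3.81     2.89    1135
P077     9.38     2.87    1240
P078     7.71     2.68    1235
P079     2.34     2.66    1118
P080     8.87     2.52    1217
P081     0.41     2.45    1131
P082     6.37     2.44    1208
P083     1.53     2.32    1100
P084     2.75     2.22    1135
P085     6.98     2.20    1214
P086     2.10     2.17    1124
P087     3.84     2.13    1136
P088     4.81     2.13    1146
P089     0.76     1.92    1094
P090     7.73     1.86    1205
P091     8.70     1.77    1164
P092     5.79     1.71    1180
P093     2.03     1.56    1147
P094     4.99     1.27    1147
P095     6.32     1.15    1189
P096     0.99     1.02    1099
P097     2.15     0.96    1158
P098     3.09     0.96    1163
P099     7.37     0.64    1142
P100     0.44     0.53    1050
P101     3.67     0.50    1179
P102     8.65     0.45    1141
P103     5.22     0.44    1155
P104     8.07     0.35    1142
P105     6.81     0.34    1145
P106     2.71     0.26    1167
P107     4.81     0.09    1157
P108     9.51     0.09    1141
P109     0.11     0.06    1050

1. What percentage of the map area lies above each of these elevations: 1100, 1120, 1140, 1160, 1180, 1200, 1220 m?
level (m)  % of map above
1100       91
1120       71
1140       53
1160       29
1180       14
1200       8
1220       5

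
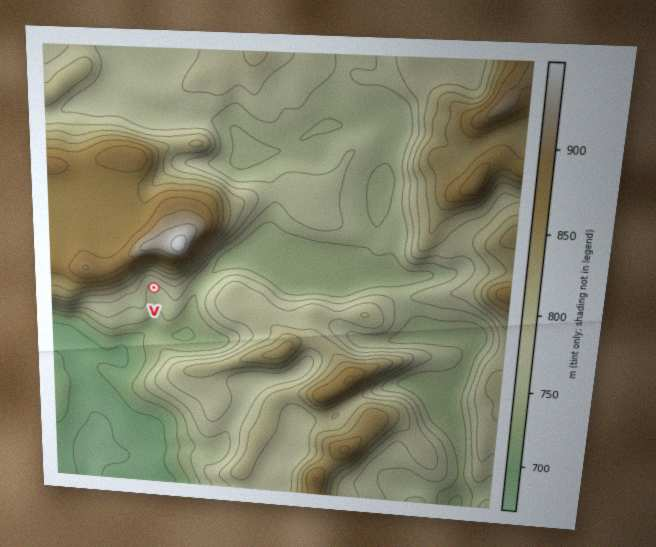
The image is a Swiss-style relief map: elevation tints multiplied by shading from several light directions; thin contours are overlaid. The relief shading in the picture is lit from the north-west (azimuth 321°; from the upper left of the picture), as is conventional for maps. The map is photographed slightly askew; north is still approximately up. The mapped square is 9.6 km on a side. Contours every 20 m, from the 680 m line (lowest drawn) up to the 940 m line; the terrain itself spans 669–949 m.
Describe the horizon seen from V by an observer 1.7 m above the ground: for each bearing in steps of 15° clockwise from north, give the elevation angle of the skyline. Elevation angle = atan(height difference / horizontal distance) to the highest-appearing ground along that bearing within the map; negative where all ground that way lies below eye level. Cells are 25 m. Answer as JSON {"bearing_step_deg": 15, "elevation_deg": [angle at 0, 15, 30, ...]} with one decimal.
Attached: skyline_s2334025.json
{"bearing_step_deg": 15, "elevation_deg": [11.2, 11.1, 11.0, 8.2, 5.9, 4.0, 2.5, 1.4, 1.8, 1.4, 1.4, 1.1, 0.1, -0.3, 0.7, 1.6, 2.5, 3.4, 4.8, 7.4, 8.7, 9.8, 10.9, 11.4]}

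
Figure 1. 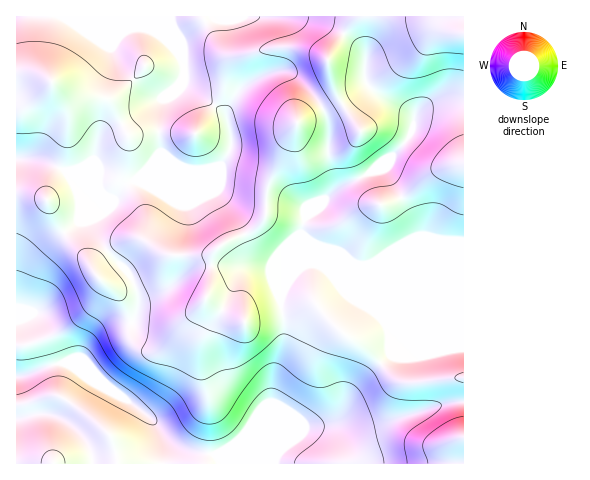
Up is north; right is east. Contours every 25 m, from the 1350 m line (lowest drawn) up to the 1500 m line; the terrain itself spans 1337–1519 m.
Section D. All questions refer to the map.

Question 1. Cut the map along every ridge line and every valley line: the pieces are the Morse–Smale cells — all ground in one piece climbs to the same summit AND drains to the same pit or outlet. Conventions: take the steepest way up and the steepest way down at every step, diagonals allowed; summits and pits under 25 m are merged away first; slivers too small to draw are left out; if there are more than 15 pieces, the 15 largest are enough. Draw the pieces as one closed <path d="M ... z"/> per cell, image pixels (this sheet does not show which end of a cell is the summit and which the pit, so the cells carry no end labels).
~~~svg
<path d="M463 16l-345 1 29 11 15 9 19 20 3 9 0 8-3 8-18 15-2 6-3 20 2 30-13 16-13 11-8 4-13 15-36-14-13-15-10-5-25-7-13 2 1 304 202-1-3-8 20-12 18-24 18-17 2-26 10-36-3-43 14-24 12-9 9 0 5 3 43 0 54-31-2-12-30-55-13 2 9-9 8-4 17-18 6-10 2-14 5-7 15-7 29-1z"/><path d="M316 264l-9 0-9 6-12 16-5 11 3 43-10 36-2 26-18 17-18 24-20 12 3 8 244 1 1-197-143 0z"/><path d="M117 16l-101 1 0 142 20 1 18 5 10 5 13 15 35 14 14-15 15-9 19-22-2-30 3-20 2-6 18-15 3-8 0-8-3-9-19-20-15-9z"/><path d="M463 101l-28 1-15 7-5 7-2 14-6 10-17 18-8 4-9 9 13-2 30 55 2 12-53 31 99-1z"/>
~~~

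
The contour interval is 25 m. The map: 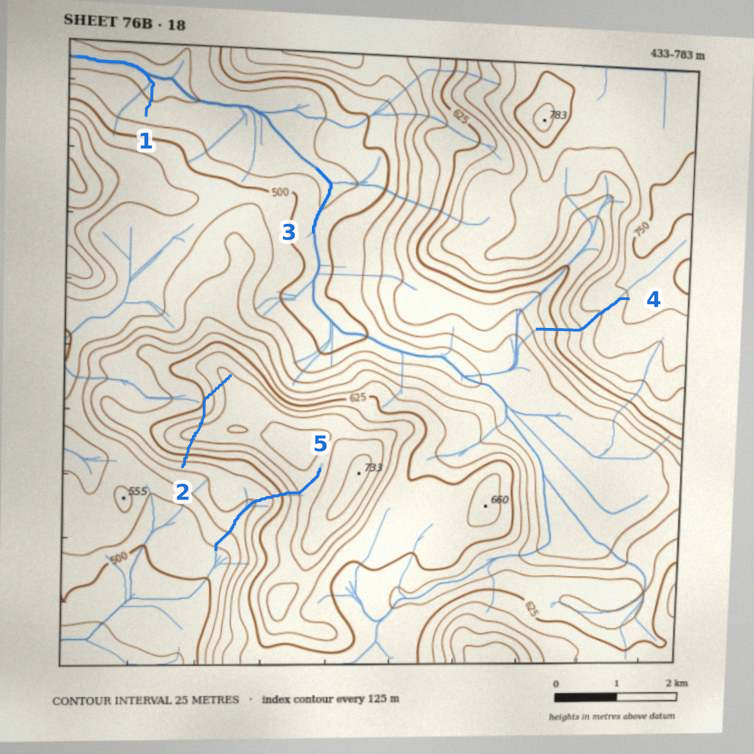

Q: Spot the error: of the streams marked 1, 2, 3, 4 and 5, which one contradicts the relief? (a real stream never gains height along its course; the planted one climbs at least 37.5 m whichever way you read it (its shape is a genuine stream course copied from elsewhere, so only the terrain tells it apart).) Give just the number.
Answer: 2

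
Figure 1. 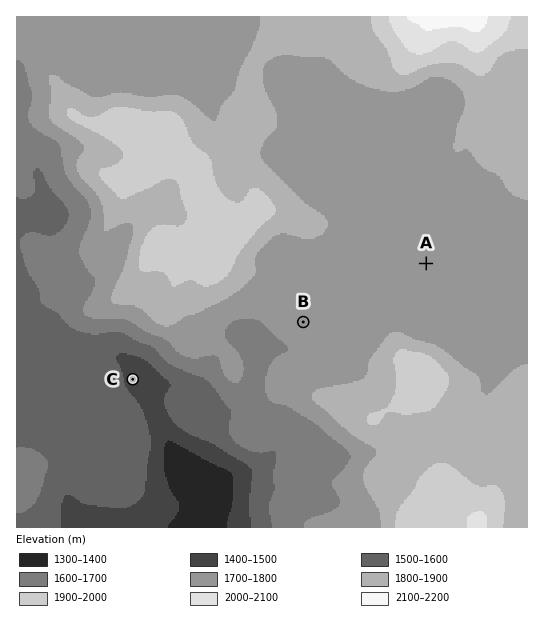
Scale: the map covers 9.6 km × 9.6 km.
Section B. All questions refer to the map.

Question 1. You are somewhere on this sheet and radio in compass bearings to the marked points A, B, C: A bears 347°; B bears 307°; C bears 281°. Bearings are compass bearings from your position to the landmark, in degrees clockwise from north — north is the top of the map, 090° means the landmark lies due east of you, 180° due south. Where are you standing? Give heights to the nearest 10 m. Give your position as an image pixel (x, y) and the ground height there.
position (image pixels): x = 468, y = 445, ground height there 1840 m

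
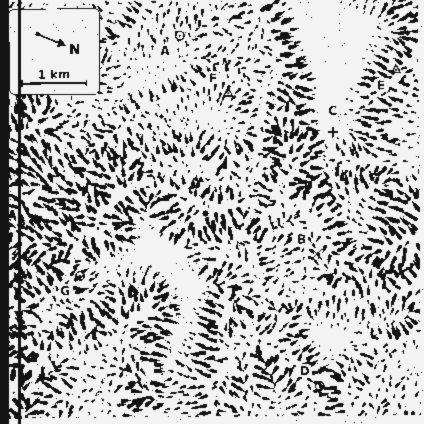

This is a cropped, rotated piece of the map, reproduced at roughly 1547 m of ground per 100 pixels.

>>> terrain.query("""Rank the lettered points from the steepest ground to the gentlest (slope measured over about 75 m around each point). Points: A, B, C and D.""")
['D', 'B', 'A', 'C']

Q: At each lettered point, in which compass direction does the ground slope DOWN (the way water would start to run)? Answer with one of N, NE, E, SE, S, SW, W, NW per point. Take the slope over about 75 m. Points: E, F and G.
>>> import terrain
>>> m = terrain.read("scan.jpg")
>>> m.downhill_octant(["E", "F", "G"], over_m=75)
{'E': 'S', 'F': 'E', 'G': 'NW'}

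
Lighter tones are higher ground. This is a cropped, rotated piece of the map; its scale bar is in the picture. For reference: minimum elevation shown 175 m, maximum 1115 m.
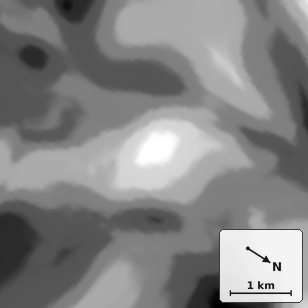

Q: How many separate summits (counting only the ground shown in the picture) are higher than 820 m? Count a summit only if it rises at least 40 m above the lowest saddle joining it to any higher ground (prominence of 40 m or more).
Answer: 2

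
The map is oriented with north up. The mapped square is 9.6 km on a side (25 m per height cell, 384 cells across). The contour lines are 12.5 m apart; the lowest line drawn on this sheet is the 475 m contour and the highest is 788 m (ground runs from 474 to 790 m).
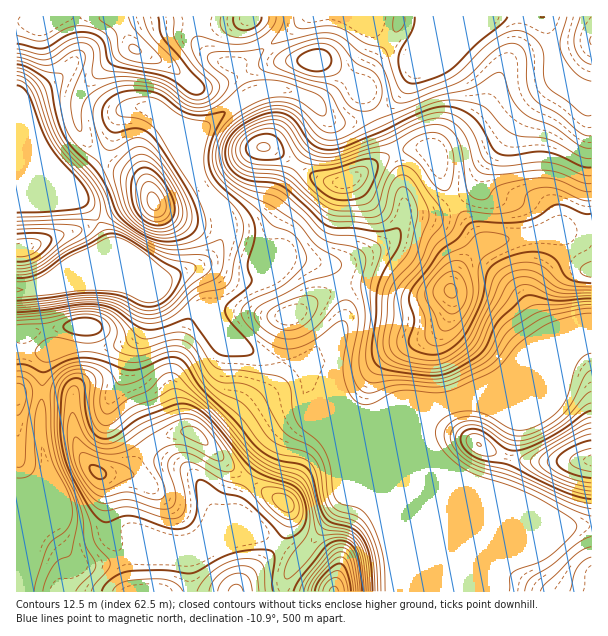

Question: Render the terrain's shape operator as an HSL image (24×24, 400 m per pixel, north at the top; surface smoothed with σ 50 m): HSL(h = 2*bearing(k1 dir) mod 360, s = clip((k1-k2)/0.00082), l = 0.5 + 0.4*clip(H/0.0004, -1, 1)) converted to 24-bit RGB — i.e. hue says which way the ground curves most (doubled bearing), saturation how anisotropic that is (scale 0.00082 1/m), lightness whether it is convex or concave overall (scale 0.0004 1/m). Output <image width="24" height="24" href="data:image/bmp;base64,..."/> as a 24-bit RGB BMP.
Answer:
<image width="24" height="24" href="data:image/bmp;base64,Qk32BgAAAAAAADYAAAAoAAAAGAAAABgAAAABABgAAAAAAMAGAAATCwAAEwsAAAAAAAAAAAAASGWGsayIWnaLWaiefbh9enuyo3WxQ0+jlam6062tf1CMDU5yi7Lb/evOvk7BDwlVf3+Af3+AeoJ9gnKGY4WVe5ipm3ammHyFUm2Aqal8jE5/kZ9Vbp5Pf4BVgXpYXHxVQYk2rotHxFWINYJiDHBN/fPO1lzdLxBpf3+AgH9/gH9/fYB8cINpVXxOToZzqpGTd4CBS41wpUCevsJzgIFbfV1Ll5hKVZJqfYB9eoFnfDIz3t1QAMyMj+9F2gBgaTl9gH9/gH9/gH9/gH9/gIB/f4B/VXpngpA3gH9/bm5/bwpL5NlZc0xRa6Vph8unVmWbg2dgdz9hZ2XM1fbZLKeyOyIalSo2gHyAgH9/gH9/gH9/gH9/gH18e0ZAby8el4cqWaJFVBRg1lAzyevHYXfHls3Dd3aicjZsm3FNWOHZlvvw4IqMxyiEPS1sgH9/gH9/gH9/gH9/gl9cc0QiaTQflDNMenGzlLbBg8SOIQBRz/zSg7biwGPJr25dezk7gTluvfnXXujXYDdAk2VGy1N4ZEKCgH9/gH9/gH+AhEpzrRZbp+3dg8D/pa7/0cz3s6/jns1BEQR+4//MHTNMpFmRzo3Qtnzi0fj1kOXEcChZbEtPcYRWiz1PgHmAgH9/gH9/fn6AKyyyx+v41/TxKSN5JGU5pFqey4+Xd90zByiC+//GGSU+So1bXpJdhLdxvOCehyZoj0JshW51gGZpfXF/gnF7lYVSYoJggIB8R4xeVKIdjEYXfUxMWX1SHFQqws5B0YfkAEjS+OLTNS6oRpeRiFtck8pUlLU7by5umXuQlniai2uTfHuAe0yLwn12hlkxXE0YfY4TMXYbTH1DfYB9gIB/Um19jbtSrX0xEnBC2eYv2zKPSGinXGew0sSzplWBTkhxhmtgimBNiXlRe4B6Q0OJwW+q22vHp5XOw7PObqqfPa91MoNmfYB/dHuBW613qXnJhUGstowfc9seK7iBO4qQuZ5ZrDtQek5pe0NNm2tVnaZoR4tROGNzYliRvJ23qo++zZizxqacYZ6nT015PnhIcIBucYVqqZf0tKf/08/83NT3aGjcLyeq11OqvV54bViZc3y+nKPRwKnNn4GvP1p6QGRuqp9rkmtbrYdi28SZYFuLWFqMlFyIenQhRFEUKDMAITMANkMAXkgAfSQERkAcKmEe0ZOJmFureZZWT4VNpWtqtHief1WuQGqcfKmslYDIyq/Q1tO/o2C0X0x/gDiF1X3CsWvWxduOB3EYKm4pfoB8gH5+bxwtXZgaPXQZh3NJqJCAZoliXX5RkHhSgW5XUn13W5hjUnFkuK5z0oR5sD9xkVCUTXugb7y5jZ3R4dP47cP/az/5CHwWMQIFxZsPUd5DPcSgOp+dlntso3Noa1hqn19Lf45QXHhIPIg+WHZzaa1esVtjvoi/lH/FcXK1dJyUZIdzio8yxi9F2mPn8w7/lELv3u3hvfTqOY7YUjZ+fGRLoohdd0ptpGVNqJhgYqhiOcWXQm99jItQWrJbbqF7mVqAn2GXpIieanSkf4BbeH9QRRYacykudbzB3fXWnsrYYhB7bhhFqao7ZXZEdUNpi8Kwr7nOj8iiRnKISjVlmbpvUK1Yf1SBcGmidZanibCfWW+jgH+Af0hpdhRBZOiwW8/I2fW9lCdwTAhg2UPO0a+hYZusU/ryl+b7t57v7sLnkji0P2eOosaPaKKGSJ6eZY6ZgJx2m516WVd7f3aAdglssum9VM+tTKOD19ppcB1gIjt5X2re6dzv2t/wcty8MGtiNlxAyGZ65GrxnInVobupiYqfWGV9WnReeo1ikZppV1hyWSdzYpvEv+SkUoduS4xaq1g9eiY7ZmsRAFwjXc5g5cHJyJKvXCVjalUsRHcXK38wrYC3xaCwrXSejl6QcoSDb416k5B3aFhyPhVLfM55z6uEj11DWlwrRy0ZhytE2PLZE+fQA0gGYYMDhSYAUBQWiKRkn7GVMaxsMHdTqolksVJyn2V3iI10aYRrgmZjfmNqJWhGHOYUSnSg5V6kqT+DVoy+k//piuHKvDDFpE66xDGuyy+wgNGqP9WsirGfo4hyMmFjRXM0nVdnqXd+oIp8c4Fvdl98kltYbazPjMB1HD0vjIg8u8Pmq+TtX76keSpCgDs2Yok0ILF3b6bi2s3pg3jFalyOwElOS296fIB8OnxcpHyMs5Objnaca0uQqYmbh428wZPLdVjhVrrccs9okXdWi1d1aVOekGq82LfSWM/CIX9Ib4Mqn2I3c0tbsmlzTYu7fX6AfIB+Pn1Pq5tSj11eY1eCnqKB"/>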